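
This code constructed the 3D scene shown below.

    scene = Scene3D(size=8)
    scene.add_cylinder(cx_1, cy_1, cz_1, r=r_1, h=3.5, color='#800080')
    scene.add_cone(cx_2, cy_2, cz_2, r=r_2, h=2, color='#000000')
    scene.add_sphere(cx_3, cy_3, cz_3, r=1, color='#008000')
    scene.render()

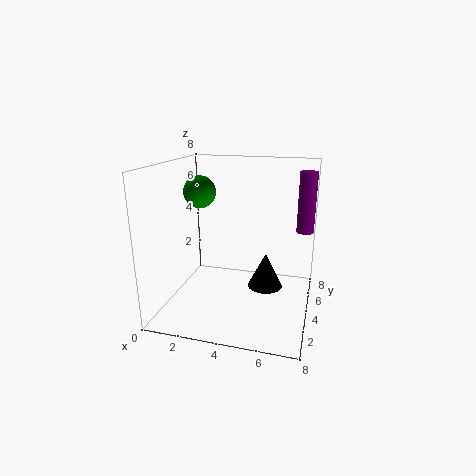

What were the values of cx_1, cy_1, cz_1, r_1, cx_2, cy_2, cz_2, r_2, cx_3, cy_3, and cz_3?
cx_1 = 7.5; cy_1 = 6; cz_1 = 4; r_1 = 0.5; cx_2 = 5.5; cy_2 = 4.5; cz_2 = 1; r_2 = 1; cx_3 = 1; cy_3 = 6; cz_3 = 6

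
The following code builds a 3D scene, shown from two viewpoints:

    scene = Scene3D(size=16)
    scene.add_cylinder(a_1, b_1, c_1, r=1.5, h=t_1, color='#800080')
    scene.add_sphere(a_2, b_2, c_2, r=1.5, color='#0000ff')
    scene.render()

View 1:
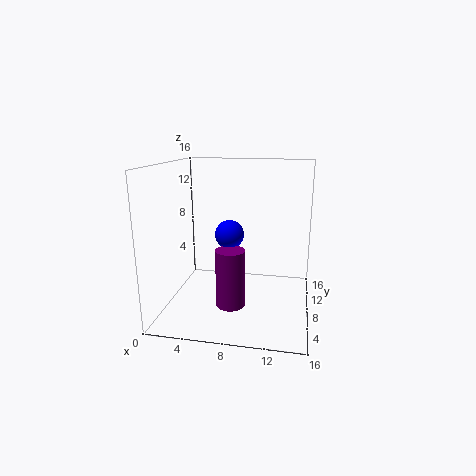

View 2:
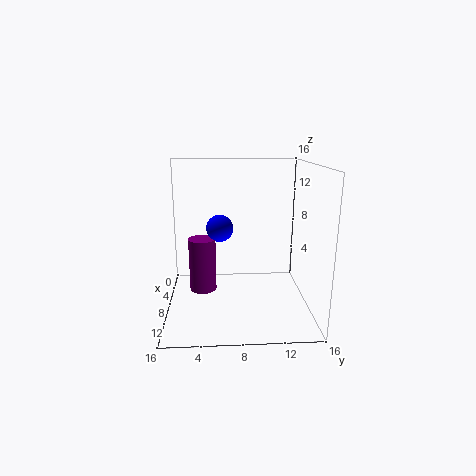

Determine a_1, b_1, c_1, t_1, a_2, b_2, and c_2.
a_1 = 8; b_1 = 4; c_1 = 2; t_1 = 6; a_2 = 7.5; b_2 = 6; c_2 = 9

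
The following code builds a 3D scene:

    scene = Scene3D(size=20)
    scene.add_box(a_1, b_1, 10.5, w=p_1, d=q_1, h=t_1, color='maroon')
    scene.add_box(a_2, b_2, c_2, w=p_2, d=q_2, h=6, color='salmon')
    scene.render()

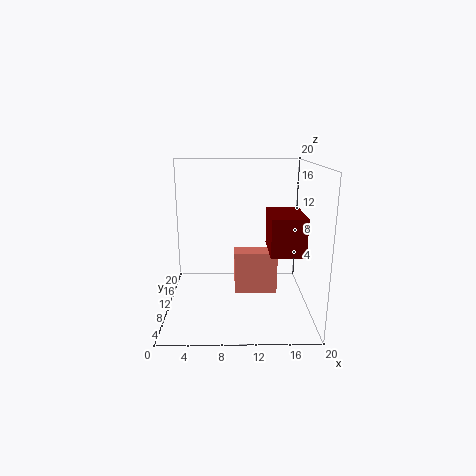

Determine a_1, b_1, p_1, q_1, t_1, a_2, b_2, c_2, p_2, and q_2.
a_1 = 13.5
b_1 = 1
p_1 = 4
q_1 = 6
t_1 = 4.5
a_2 = 9.5
b_2 = 9
c_2 = 2
p_2 = 6
q_2 = 3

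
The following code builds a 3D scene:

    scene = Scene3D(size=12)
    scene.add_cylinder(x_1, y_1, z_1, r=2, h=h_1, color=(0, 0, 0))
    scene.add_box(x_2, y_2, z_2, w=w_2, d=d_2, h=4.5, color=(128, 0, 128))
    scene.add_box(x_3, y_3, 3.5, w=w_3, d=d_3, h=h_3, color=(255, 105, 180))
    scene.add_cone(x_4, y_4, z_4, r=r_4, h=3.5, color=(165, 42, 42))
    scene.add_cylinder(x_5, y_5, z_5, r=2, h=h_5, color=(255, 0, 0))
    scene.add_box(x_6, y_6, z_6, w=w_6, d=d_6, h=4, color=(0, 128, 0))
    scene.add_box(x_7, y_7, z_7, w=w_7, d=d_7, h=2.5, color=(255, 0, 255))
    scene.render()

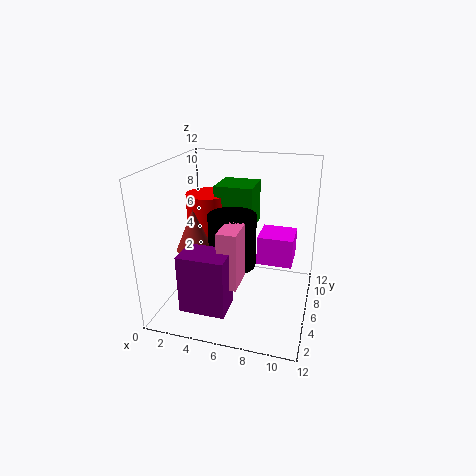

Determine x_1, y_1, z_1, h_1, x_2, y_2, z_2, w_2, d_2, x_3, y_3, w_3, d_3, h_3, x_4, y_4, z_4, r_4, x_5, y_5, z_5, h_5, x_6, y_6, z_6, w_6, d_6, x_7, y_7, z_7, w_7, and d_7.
x_1 = 5.5; y_1 = 6; z_1 = 3.5; h_1 = 4.5; x_2 = 3; y_2 = 0.5; z_2 = 2; w_2 = 3.5; d_2 = 2.5; x_3 = 5.5; y_3 = 2; w_3 = 1.5; d_3 = 2.5; h_3 = 4.5; x_4 = 2.5; y_4 = 5; z_4 = 5; r_4 = 1.5; x_5 = 2; y_5 = 9.5; z_5 = 4.5; h_5 = 4; x_6 = 3; y_6 = 8.5; z_6 = 5.5; w_6 = 3.5; d_6 = 3.5; x_7 = 7.5; y_7 = 6.5; z_7 = 3.5; w_7 = 3; d_7 = 3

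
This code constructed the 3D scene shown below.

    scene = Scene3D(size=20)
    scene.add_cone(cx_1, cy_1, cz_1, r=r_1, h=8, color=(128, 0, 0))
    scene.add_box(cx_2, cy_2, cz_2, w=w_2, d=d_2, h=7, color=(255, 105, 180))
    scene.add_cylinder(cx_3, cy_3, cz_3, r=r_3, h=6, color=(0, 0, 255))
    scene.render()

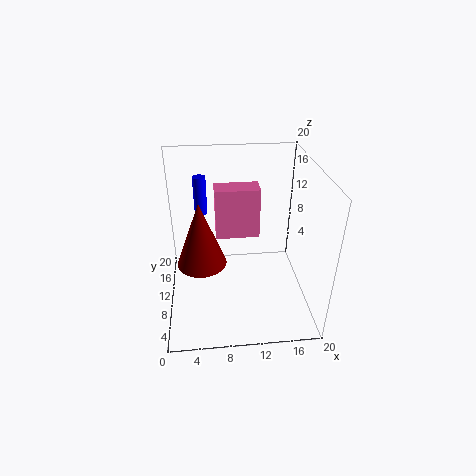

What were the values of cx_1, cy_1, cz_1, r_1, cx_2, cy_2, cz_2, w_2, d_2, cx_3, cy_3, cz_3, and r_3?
cx_1 = 5, cy_1 = 5, cz_1 = 10, r_1 = 3, cx_2 = 7, cy_2 = 10, cz_2 = 10, w_2 = 6, d_2 = 3, cx_3 = 5, cy_3 = 18, cz_3 = 10, r_3 = 1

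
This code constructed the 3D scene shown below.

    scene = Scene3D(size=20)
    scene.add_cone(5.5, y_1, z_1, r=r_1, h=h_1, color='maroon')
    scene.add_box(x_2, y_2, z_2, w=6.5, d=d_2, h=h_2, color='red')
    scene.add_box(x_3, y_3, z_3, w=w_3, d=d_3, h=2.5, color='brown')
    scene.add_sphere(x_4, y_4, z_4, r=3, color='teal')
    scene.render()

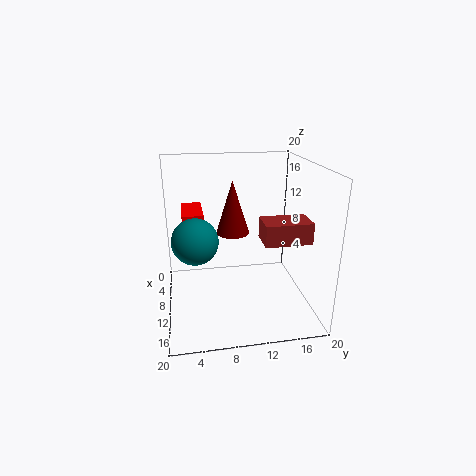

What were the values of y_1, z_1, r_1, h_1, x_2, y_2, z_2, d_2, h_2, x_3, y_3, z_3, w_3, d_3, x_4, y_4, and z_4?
y_1 = 10; z_1 = 9; r_1 = 2.5; h_1 = 8; x_2 = 2; y_2 = 2.5; z_2 = 10; d_2 = 3; h_2 = 3; x_3 = 15.5; y_3 = 11.5; z_3 = 12.5; w_3 = 3.5; d_3 = 5.5; x_4 = 12.5; y_4 = 4; z_4 = 11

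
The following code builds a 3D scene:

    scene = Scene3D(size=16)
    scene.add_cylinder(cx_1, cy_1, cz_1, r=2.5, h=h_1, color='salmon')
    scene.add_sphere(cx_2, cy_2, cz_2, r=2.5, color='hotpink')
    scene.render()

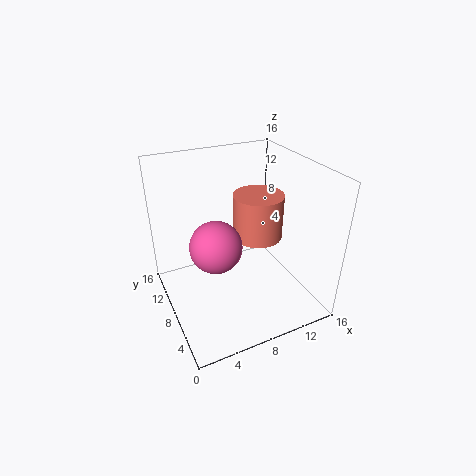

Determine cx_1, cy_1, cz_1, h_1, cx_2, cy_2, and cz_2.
cx_1 = 9, cy_1 = 5.5, cz_1 = 9.5, h_1 = 4.5, cx_2 = 4, cy_2 = 4.5, cz_2 = 10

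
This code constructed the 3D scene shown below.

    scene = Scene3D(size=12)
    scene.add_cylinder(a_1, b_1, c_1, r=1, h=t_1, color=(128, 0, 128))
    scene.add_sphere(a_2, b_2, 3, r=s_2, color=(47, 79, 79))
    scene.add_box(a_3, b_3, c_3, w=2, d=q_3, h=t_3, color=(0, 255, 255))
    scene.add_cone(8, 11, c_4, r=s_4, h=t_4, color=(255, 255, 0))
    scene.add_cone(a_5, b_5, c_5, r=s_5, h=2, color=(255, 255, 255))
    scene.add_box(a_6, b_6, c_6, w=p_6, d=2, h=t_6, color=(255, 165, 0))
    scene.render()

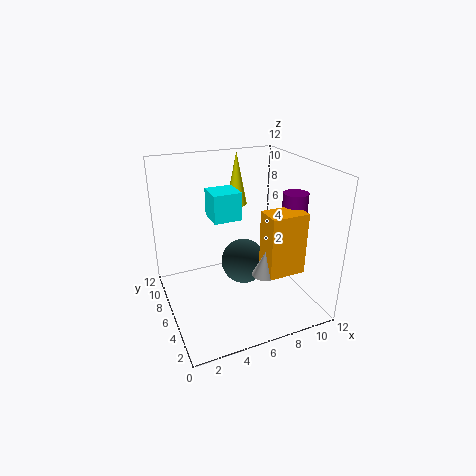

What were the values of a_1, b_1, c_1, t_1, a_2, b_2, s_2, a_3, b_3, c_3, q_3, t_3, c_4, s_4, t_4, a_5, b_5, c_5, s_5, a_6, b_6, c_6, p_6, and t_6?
a_1 = 10; b_1 = 4; c_1 = 8; t_1 = 2; a_2 = 7; b_2 = 7; s_2 = 2; a_3 = 3; b_3 = 3; c_3 = 9; q_3 = 2; t_3 = 2; c_4 = 7; s_4 = 1; t_4 = 5; a_5 = 7; b_5 = 3; c_5 = 4; s_5 = 1; a_6 = 7; b_6 = 2; c_6 = 4; p_6 = 3; t_6 = 5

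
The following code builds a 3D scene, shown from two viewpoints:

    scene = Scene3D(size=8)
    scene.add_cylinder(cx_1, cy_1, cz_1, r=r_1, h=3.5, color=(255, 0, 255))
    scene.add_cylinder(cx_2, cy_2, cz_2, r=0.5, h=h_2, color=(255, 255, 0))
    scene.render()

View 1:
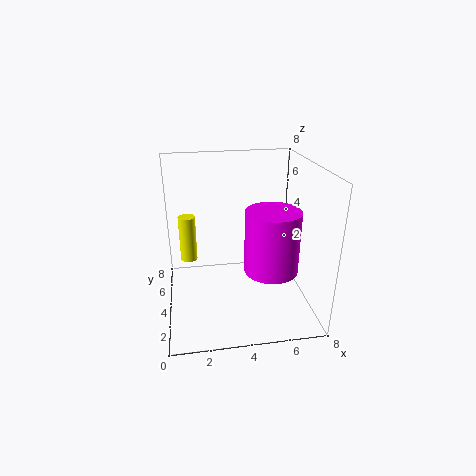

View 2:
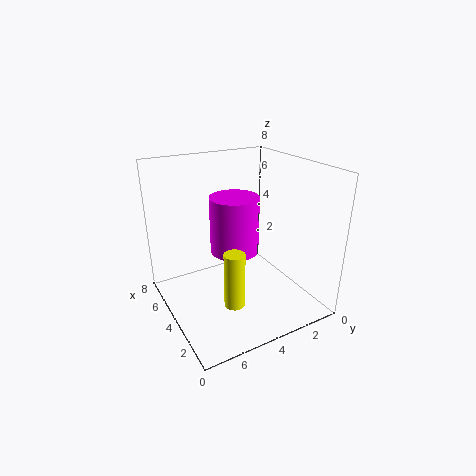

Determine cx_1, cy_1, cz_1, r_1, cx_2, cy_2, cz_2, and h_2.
cx_1 = 5.75
cy_1 = 3.25
cz_1 = 2.25
r_1 = 1.5
cx_2 = 1.25
cy_2 = 5.75
cz_2 = 2
h_2 = 2.75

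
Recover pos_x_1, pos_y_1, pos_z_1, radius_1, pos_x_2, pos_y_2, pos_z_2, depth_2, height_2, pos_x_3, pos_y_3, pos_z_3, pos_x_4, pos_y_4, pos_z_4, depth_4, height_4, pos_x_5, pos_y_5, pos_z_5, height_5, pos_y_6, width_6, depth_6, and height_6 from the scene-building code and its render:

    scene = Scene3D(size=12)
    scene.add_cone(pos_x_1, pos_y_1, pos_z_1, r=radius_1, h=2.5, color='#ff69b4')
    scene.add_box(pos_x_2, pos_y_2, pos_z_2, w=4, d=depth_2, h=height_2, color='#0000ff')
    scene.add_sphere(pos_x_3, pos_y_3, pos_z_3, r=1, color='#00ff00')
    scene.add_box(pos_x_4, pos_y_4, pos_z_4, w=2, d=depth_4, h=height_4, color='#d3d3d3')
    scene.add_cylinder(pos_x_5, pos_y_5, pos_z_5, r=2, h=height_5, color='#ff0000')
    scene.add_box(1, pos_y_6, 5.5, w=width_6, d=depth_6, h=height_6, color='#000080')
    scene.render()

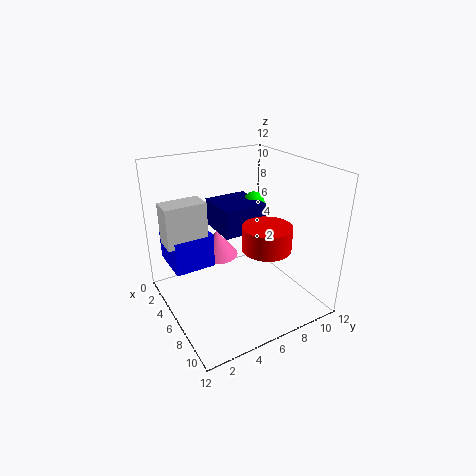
pos_x_1 = 2; pos_y_1 = 6; pos_z_1 = 2.5; radius_1 = 2; pos_x_2 = 0.5; pos_y_2 = 1; pos_z_2 = 3; depth_2 = 3.5; height_2 = 3; pos_x_3 = 3; pos_y_3 = 9.5; pos_z_3 = 7.5; pos_x_4 = 2.5; pos_y_4 = 0.5; pos_z_4 = 5.5; depth_4 = 3.5; height_4 = 3.5; pos_x_5 = 8; pos_y_5 = 7.5; pos_z_5 = 5.5; height_5 = 2; pos_y_6 = 5.5; width_6 = 4; depth_6 = 4; height_6 = 2.5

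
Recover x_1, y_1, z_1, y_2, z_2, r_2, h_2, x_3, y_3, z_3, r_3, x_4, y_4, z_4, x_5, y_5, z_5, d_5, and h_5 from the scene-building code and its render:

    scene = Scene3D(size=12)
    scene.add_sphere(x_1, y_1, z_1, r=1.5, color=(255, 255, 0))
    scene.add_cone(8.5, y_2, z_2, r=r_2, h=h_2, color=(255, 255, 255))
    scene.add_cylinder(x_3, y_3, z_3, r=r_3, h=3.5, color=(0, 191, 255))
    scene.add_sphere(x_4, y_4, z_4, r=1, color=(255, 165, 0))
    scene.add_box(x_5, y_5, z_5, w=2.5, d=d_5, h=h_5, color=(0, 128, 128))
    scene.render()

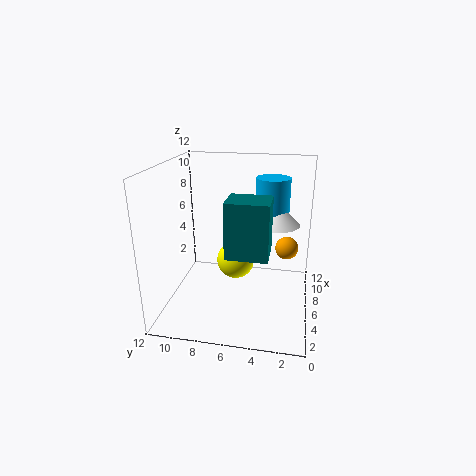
x_1 = 5
y_1 = 6
z_1 = 4.5
y_2 = 3
z_2 = 6.5
r_2 = 2
h_2 = 2
x_3 = 9
y_3 = 3.5
z_3 = 7
r_3 = 1.5
x_4 = 8
y_4 = 2
z_4 = 4.5
x_5 = 1
y_5 = 3
z_5 = 6.5
d_5 = 3
h_5 = 4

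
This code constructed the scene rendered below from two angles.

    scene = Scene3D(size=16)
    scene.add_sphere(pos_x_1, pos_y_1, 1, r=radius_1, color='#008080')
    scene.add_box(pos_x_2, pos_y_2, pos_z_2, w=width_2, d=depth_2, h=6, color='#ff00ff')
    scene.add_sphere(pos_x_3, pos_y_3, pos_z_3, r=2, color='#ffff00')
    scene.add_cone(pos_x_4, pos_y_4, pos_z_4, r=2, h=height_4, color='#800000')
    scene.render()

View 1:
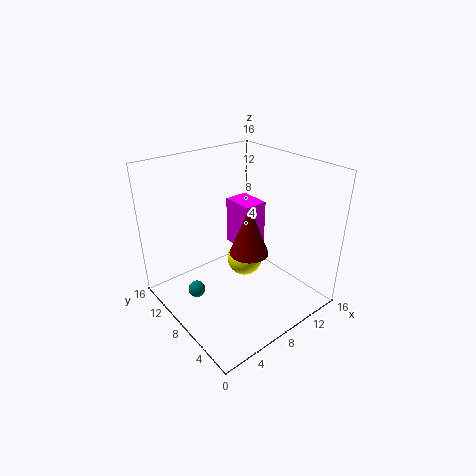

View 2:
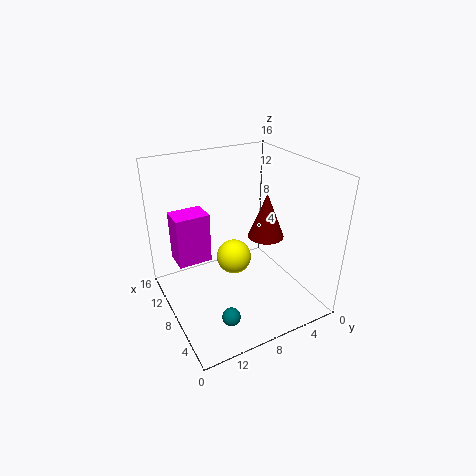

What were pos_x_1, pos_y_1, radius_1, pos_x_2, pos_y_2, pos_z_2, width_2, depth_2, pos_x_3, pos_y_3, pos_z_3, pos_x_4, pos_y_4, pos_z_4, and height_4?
pos_x_1 = 4, pos_y_1 = 11, radius_1 = 1, pos_x_2 = 11, pos_y_2 = 10, pos_z_2 = 4, width_2 = 3, depth_2 = 4, pos_x_3 = 9, pos_y_3 = 8, pos_z_3 = 5, pos_x_4 = 7, pos_y_4 = 5, pos_z_4 = 8, height_4 = 5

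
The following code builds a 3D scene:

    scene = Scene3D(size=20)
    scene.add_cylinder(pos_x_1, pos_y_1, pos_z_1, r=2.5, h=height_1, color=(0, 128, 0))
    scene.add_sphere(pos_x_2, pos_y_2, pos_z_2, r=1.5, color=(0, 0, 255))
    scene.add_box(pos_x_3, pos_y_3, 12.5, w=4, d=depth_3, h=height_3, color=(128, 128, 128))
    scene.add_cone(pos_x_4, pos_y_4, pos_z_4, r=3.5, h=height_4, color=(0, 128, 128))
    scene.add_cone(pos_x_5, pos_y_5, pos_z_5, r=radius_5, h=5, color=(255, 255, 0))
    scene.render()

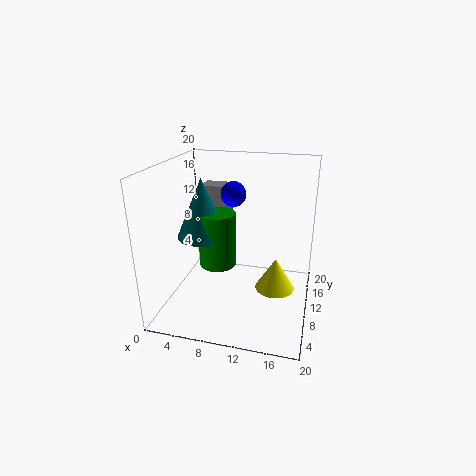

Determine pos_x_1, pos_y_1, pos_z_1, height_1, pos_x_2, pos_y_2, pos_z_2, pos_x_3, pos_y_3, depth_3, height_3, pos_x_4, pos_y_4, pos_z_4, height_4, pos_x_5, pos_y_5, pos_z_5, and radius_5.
pos_x_1 = 7.5; pos_y_1 = 8.5; pos_z_1 = 6.5; height_1 = 7.5; pos_x_2 = 10.5; pos_y_2 = 6; pos_z_2 = 17.5; pos_x_3 = 4; pos_y_3 = 12; depth_3 = 3; height_3 = 4; pos_x_4 = 5.5; pos_y_4 = 8.5; pos_z_4 = 10.5; height_4 = 8; pos_x_5 = 15; pos_y_5 = 13.5; pos_z_5 = 0.5; radius_5 = 3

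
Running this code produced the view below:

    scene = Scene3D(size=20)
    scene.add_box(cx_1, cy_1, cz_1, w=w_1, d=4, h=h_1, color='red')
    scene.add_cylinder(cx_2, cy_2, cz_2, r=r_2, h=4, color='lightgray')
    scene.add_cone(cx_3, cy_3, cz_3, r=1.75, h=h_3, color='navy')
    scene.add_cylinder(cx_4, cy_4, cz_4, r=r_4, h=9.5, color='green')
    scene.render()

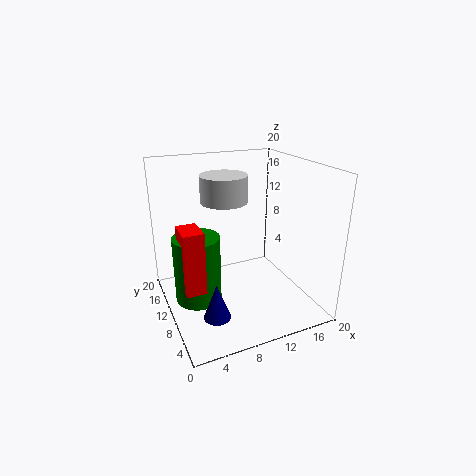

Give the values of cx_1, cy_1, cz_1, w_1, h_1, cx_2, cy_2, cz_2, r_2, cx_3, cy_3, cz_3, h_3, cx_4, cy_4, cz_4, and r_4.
cx_1 = 1.75
cy_1 = 7.75
cz_1 = 3.75
w_1 = 2.75
h_1 = 8.75
cx_2 = 10
cy_2 = 15
cz_2 = 13.75
r_2 = 3.5
cx_3 = 4.75
cy_3 = 4.75
cz_3 = 2
h_3 = 4.75
cx_4 = 4.25
cy_4 = 11
cz_4 = 1.25
r_4 = 3.25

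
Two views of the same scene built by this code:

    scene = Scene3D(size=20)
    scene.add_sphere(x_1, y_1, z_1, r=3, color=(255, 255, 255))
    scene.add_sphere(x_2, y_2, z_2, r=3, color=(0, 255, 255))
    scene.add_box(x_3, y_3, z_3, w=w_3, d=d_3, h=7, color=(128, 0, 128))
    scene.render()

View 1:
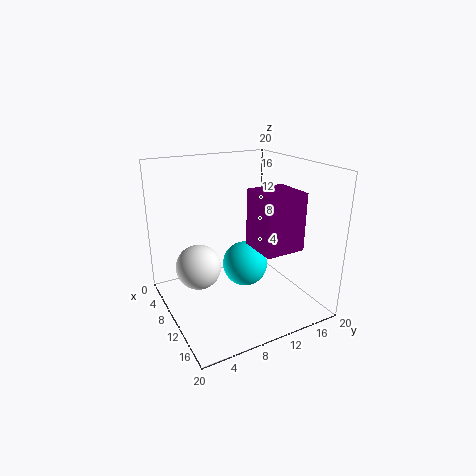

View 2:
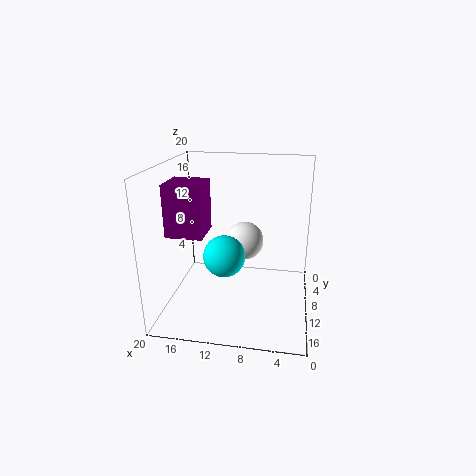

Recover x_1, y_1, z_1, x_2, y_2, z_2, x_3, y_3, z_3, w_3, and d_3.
x_1 = 10
y_1 = 4
z_1 = 7
x_2 = 12
y_2 = 10
z_2 = 7
x_3 = 14
y_3 = 9
z_3 = 11
w_3 = 5
d_3 = 5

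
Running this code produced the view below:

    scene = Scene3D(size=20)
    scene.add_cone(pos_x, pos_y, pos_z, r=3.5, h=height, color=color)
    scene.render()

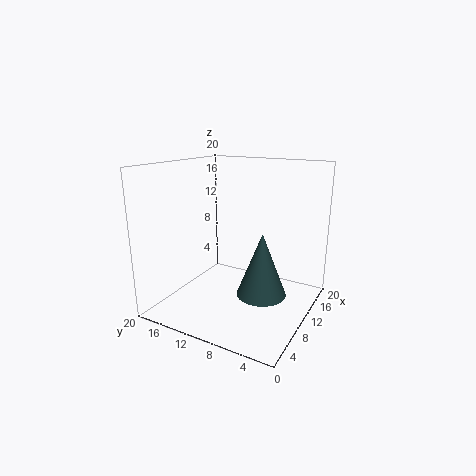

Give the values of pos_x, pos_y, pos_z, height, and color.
pos_x = 10.5, pos_y = 6.5, pos_z = 2, height = 9, color = 'darkslategray'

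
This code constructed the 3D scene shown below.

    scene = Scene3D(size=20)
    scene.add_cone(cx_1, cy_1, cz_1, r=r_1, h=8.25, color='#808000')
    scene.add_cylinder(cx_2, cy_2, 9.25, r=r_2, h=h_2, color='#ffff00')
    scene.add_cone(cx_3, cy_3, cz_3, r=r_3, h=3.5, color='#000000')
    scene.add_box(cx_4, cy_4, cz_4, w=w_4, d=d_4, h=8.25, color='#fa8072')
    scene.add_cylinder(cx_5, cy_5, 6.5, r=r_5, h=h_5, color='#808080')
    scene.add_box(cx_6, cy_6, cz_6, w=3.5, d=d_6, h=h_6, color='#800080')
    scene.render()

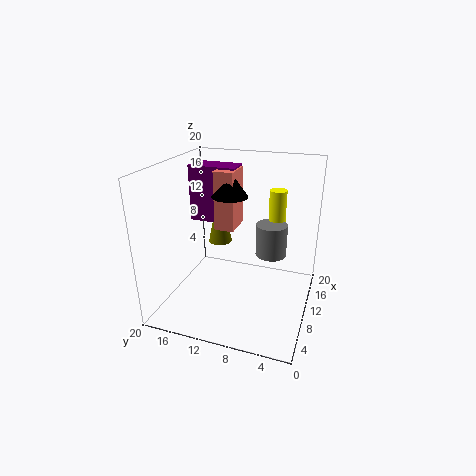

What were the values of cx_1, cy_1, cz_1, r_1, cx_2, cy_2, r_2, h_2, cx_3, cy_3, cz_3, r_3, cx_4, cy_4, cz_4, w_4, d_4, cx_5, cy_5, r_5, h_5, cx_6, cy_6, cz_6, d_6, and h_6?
cx_1 = 13.25; cy_1 = 14; cz_1 = 7.5; r_1 = 1.75; cx_2 = 15.25; cy_2 = 5.75; r_2 = 1.25; h_2 = 6.5; cx_3 = 11; cy_3 = 11.5; cz_3 = 15.5; r_3 = 2.5; cx_4 = 10; cy_4 = 10.75; cz_4 = 10.75; w_4 = 4.25; d_4 = 2.75; cx_5 = 13.25; cy_5 = 6; r_5 = 2.25; h_5 = 4.75; cx_6 = 11.25; cy_6 = 11; cz_6 = 11.25; d_6 = 6.75; h_6 = 8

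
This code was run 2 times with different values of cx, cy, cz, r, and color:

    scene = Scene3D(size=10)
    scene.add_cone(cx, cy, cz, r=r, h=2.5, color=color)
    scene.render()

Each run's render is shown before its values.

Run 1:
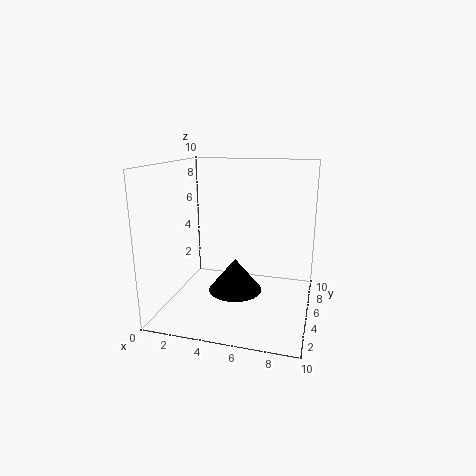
cx = 4.5
cy = 6
cz = 0.5
r = 2
color = 'black'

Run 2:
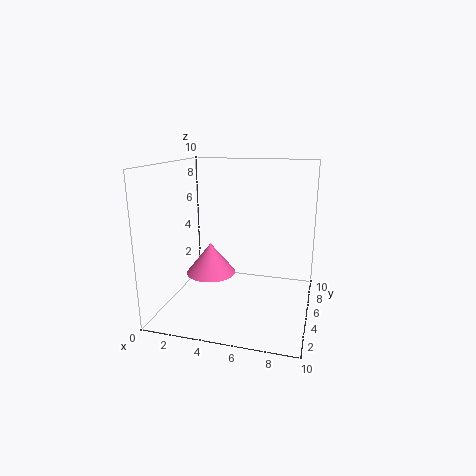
cx = 2
cy = 7.5
cz = 1
r = 2
color = 'hotpink'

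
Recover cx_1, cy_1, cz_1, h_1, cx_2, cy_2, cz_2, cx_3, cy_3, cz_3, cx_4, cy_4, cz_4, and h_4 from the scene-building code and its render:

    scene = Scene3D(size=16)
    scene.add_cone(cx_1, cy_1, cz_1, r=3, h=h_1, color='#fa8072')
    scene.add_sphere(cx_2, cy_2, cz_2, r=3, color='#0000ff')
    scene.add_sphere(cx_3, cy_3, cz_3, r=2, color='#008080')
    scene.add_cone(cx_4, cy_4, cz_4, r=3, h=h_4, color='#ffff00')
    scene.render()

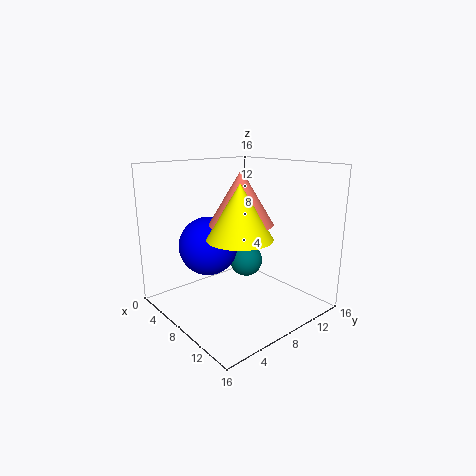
cx_1 = 12, cy_1 = 5, cz_1 = 11, h_1 = 5, cx_2 = 8, cy_2 = 4, cz_2 = 8, cx_3 = 6, cy_3 = 11, cz_3 = 4, cx_4 = 13, cy_4 = 4, cz_4 = 10, h_4 = 5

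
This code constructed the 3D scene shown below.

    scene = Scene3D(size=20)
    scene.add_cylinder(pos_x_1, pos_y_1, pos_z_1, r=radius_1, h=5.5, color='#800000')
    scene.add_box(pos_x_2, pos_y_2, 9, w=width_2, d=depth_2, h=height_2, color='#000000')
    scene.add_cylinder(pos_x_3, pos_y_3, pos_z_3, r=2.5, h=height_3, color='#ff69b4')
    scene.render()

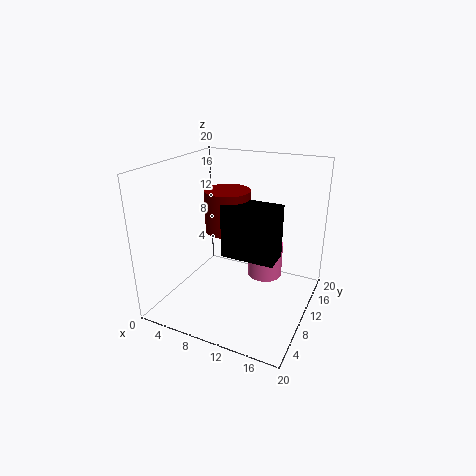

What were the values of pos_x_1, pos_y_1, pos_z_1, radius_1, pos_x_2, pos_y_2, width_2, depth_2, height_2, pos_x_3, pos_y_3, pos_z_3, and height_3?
pos_x_1 = 9; pos_y_1 = 9; pos_z_1 = 11.5; radius_1 = 3; pos_x_2 = 9.5; pos_y_2 = 6; width_2 = 7; depth_2 = 3.5; height_2 = 7; pos_x_3 = 13; pos_y_3 = 13; pos_z_3 = 3.5; height_3 = 5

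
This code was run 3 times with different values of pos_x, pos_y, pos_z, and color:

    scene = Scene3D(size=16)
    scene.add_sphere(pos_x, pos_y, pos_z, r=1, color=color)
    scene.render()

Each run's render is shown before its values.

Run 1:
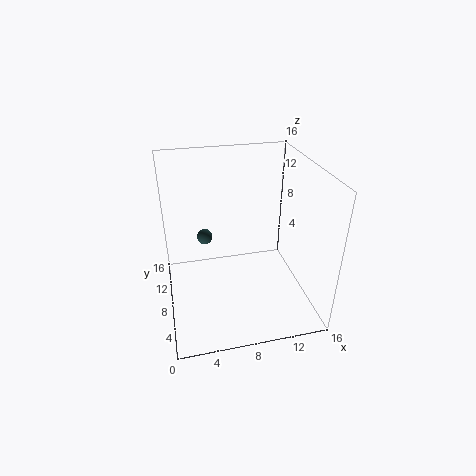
pos_x = 5
pos_y = 14
pos_z = 5
color = 'darkslategray'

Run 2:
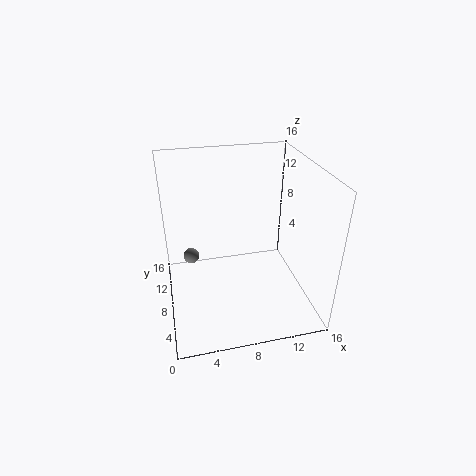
pos_x = 3
pos_y = 13
pos_z = 3
color = 'gray'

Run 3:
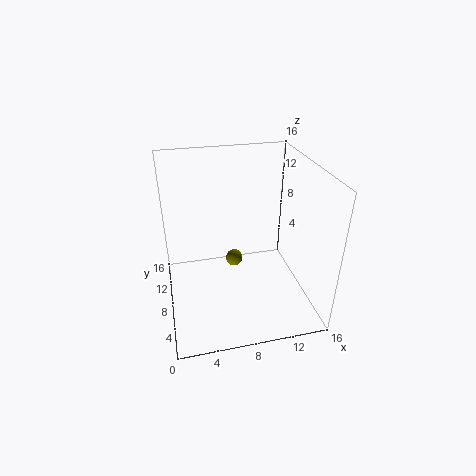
pos_x = 8
pos_y = 10
pos_z = 4
color = 'olive'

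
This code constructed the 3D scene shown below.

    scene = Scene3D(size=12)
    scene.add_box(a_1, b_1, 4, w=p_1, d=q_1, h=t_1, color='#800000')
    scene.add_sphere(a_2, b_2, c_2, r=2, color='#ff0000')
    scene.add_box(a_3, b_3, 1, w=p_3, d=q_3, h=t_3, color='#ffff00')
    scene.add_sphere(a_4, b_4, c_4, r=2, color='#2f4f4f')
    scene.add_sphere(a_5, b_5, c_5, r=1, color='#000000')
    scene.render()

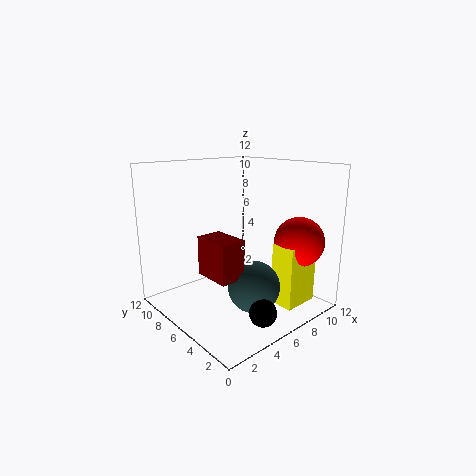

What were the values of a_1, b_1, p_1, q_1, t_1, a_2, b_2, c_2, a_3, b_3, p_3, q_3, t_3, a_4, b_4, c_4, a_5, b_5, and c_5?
a_1 = 2
b_1 = 3
p_1 = 2
q_1 = 3
t_1 = 3
a_2 = 9
b_2 = 2
c_2 = 6
a_3 = 7
b_3 = 1
p_3 = 3
q_3 = 2
t_3 = 5
a_4 = 5
b_4 = 3
c_4 = 3
a_5 = 4
b_5 = 1
c_5 = 2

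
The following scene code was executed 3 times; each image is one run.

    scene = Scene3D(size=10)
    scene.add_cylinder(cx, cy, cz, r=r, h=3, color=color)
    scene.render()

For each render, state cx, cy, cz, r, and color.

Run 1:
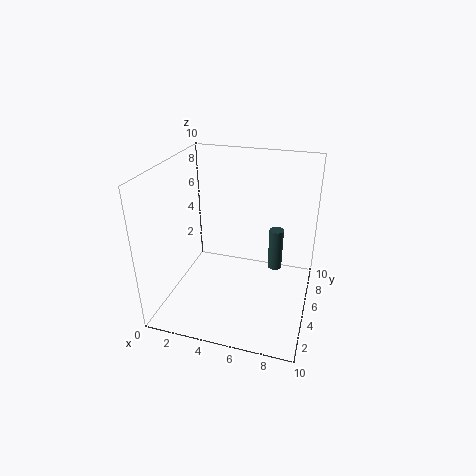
cx = 7.5, cy = 6, cz = 2.5, r = 0.5, color = 'darkslategray'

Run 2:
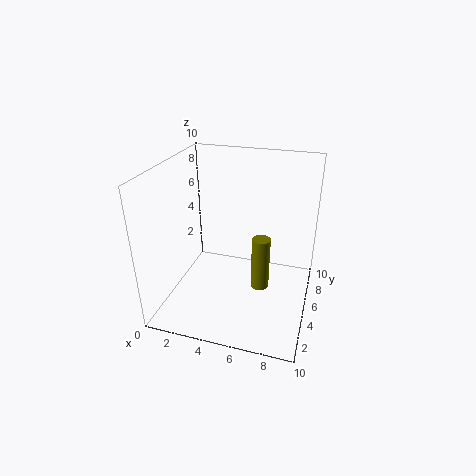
cx = 7.5, cy = 1, cz = 4.5, r = 0.5, color = 'olive'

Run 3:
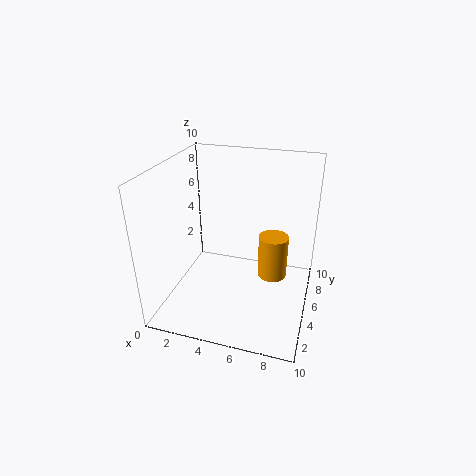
cx = 7.5, cy = 5, cz = 2.5, r = 1, color = 'orange'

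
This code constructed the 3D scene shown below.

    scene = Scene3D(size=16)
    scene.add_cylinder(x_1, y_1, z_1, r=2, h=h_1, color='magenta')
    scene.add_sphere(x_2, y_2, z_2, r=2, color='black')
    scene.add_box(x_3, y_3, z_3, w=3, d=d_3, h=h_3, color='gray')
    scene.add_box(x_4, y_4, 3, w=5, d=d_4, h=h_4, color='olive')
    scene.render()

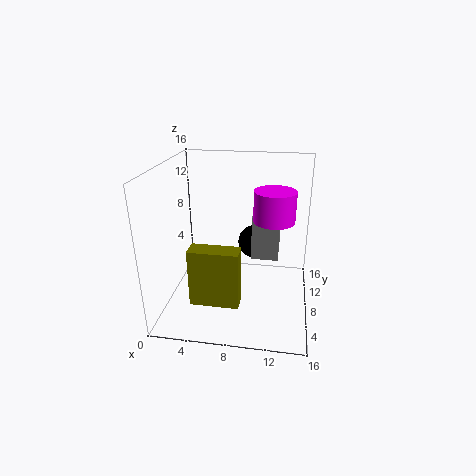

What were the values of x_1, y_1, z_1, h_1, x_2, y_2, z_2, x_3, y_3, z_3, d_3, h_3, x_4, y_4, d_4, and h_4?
x_1 = 12, y_1 = 5, z_1 = 11.5, h_1 = 3, x_2 = 9.5, y_2 = 11.5, z_2 = 6, x_3 = 9.5, y_3 = 8, z_3 = 5.5, d_3 = 5, h_3 = 5, x_4 = 4, y_4 = 2, d_4 = 2, h_4 = 6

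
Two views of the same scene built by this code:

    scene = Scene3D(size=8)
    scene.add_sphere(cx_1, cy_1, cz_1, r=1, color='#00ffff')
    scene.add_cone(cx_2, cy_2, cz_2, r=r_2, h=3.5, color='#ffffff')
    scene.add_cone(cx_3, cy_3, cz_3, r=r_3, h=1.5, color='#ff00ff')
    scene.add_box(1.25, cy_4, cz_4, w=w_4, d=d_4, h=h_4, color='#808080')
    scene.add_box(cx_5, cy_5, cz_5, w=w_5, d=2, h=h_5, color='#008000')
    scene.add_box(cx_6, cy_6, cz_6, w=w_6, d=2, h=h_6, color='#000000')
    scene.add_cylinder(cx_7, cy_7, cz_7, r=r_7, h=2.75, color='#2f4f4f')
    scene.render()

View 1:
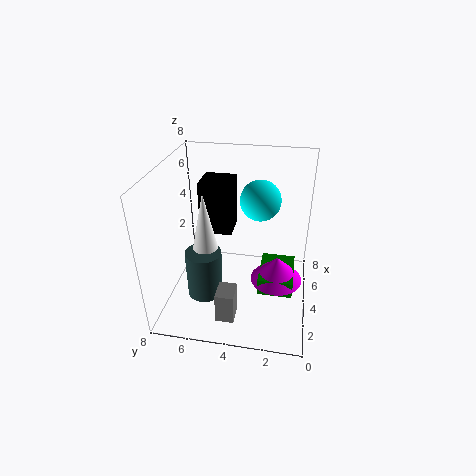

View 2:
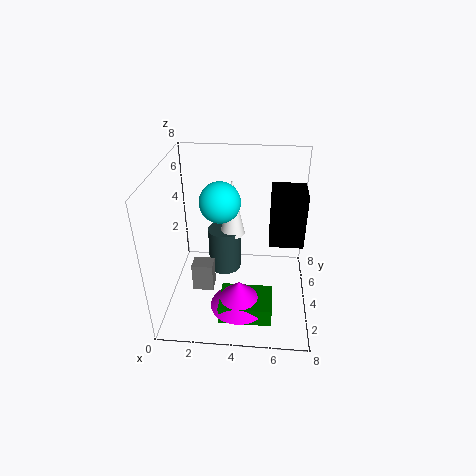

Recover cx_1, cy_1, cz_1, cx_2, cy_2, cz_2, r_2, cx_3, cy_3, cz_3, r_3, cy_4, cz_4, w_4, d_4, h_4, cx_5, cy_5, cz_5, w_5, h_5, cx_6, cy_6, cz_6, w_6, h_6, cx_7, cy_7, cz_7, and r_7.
cx_1 = 3.25
cy_1 = 2.75
cz_1 = 6.75
cx_2 = 3.5
cy_2 = 5.75
cz_2 = 3.25
r_2 = 0.75
cx_3 = 4.25
cy_3 = 1.75
cz_3 = 1.25
r_3 = 1.5
cy_4 = 3.75
cz_4 = 0.25
w_4 = 1.25
d_4 = 1
h_4 = 1.75
cx_5 = 3.25
cy_5 = 0.75
cz_5 = 0.75
w_5 = 2.75
h_5 = 1
cx_6 = 5.75
cy_6 = 4.75
cz_6 = 3
w_6 = 2
h_6 = 3.25
cx_7 = 3
cy_7 = 5.75
cz_7 = 0.75
r_7 = 1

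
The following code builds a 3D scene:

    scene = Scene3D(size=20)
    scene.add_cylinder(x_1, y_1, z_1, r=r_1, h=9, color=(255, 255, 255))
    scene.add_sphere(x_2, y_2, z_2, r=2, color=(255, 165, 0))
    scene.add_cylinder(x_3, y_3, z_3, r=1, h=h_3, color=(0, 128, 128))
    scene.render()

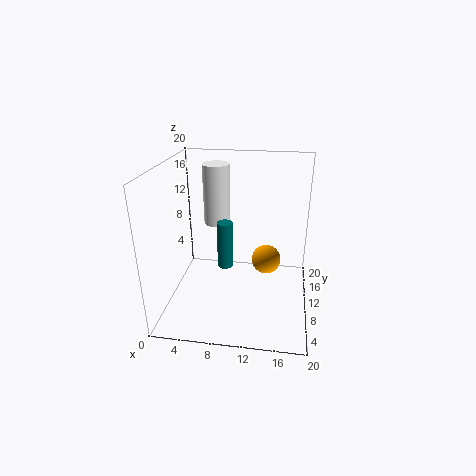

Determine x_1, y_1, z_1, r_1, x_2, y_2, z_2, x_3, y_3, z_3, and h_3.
x_1 = 6, y_1 = 15, z_1 = 10, r_1 = 2, x_2 = 14, y_2 = 10, z_2 = 7, x_3 = 9, y_3 = 6, z_3 = 8, h_3 = 6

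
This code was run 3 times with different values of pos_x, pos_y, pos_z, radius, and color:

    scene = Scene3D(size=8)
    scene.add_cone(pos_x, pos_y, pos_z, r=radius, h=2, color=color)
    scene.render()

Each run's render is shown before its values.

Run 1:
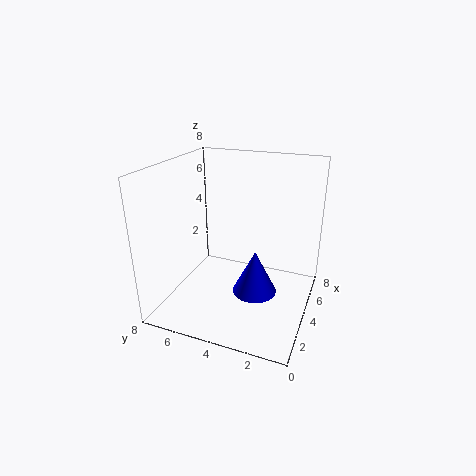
pos_x = 1
pos_y = 2
pos_z = 3
radius = 1
color = 'blue'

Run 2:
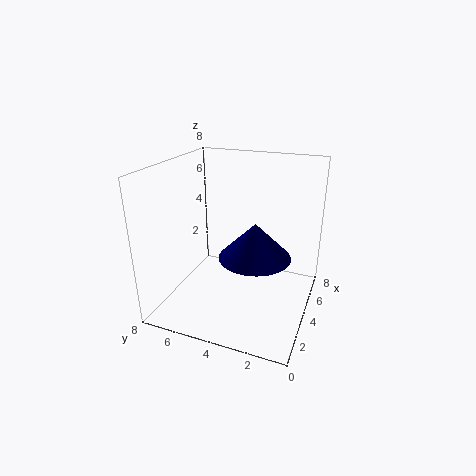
pos_x = 4
pos_y = 3
pos_z = 3
radius = 2
color = 'navy'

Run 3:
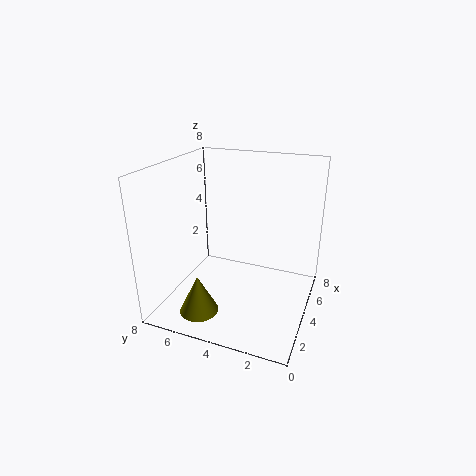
pos_x = 1
pos_y = 5
pos_z = 1
radius = 1
color = 'olive'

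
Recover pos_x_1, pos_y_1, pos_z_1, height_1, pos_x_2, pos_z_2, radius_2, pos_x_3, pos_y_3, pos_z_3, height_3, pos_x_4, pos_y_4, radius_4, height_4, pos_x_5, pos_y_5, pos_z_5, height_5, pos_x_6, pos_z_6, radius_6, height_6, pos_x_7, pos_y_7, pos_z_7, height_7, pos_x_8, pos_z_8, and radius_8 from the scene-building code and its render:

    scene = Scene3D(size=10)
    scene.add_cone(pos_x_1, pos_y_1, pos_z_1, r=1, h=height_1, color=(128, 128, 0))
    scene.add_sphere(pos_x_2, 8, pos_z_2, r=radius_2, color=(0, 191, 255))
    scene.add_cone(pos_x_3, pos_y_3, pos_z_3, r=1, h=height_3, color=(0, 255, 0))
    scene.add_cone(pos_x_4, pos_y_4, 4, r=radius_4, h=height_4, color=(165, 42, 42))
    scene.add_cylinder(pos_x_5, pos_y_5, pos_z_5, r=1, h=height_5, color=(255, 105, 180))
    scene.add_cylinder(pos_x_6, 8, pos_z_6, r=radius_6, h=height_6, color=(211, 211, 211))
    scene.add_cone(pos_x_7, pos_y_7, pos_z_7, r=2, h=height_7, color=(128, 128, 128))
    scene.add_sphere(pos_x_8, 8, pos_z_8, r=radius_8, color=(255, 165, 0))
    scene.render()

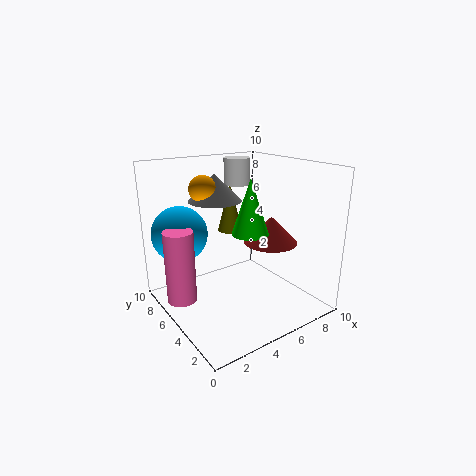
pos_x_1 = 7; pos_y_1 = 9; pos_z_1 = 4; height_1 = 4; pos_x_2 = 2; pos_z_2 = 5; radius_2 = 2; pos_x_3 = 3; pos_y_3 = 1; pos_z_3 = 7; height_3 = 3; pos_x_4 = 8; pos_y_4 = 5; radius_4 = 2; height_4 = 2; pos_x_5 = 1; pos_y_5 = 6; pos_z_5 = 1; height_5 = 5; pos_x_6 = 7; pos_z_6 = 8; radius_6 = 1; height_6 = 2; pos_x_7 = 5; pos_y_7 = 8; pos_z_7 = 7; height_7 = 2; pos_x_8 = 4; pos_z_8 = 8; radius_8 = 1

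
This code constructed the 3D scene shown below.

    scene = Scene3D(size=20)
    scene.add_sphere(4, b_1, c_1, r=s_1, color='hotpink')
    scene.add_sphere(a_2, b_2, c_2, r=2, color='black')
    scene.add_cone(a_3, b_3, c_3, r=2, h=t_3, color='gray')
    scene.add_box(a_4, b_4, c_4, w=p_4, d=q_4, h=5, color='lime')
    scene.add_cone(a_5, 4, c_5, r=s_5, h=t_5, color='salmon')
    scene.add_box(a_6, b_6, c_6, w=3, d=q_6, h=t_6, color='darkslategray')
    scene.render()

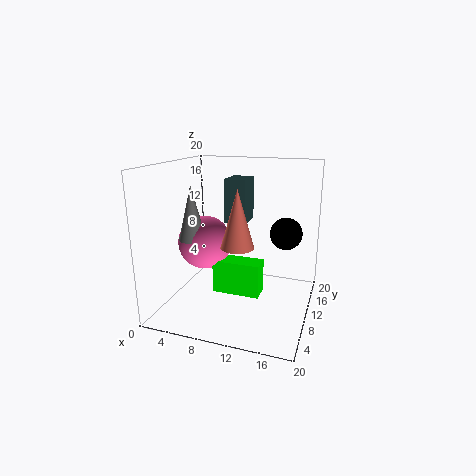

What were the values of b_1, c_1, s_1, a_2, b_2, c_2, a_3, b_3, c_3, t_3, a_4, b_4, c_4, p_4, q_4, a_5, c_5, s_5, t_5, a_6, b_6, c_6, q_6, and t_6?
b_1 = 12
c_1 = 8
s_1 = 4
a_2 = 17
b_2 = 8
c_2 = 12
a_3 = 3
b_3 = 10
c_3 = 9
t_3 = 8
a_4 = 6
b_4 = 10
c_4 = 1
p_4 = 7
q_4 = 3
a_5 = 12
c_5 = 11
s_5 = 2
t_5 = 7
a_6 = 8
b_6 = 10
c_6 = 12
q_6 = 4
t_6 = 6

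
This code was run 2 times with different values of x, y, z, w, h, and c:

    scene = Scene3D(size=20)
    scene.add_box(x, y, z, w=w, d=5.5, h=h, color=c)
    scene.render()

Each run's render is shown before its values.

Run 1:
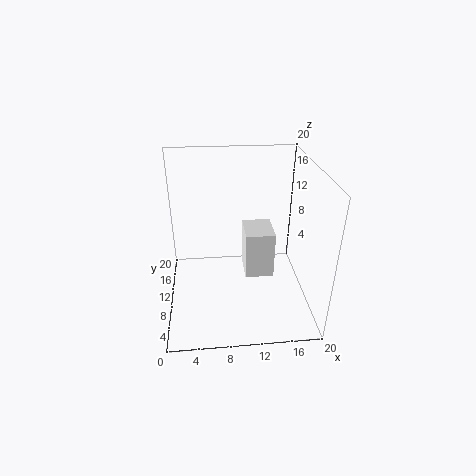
x = 11.5
y = 12.5
z = 1
w = 4.5
h = 7.5
c = 'white'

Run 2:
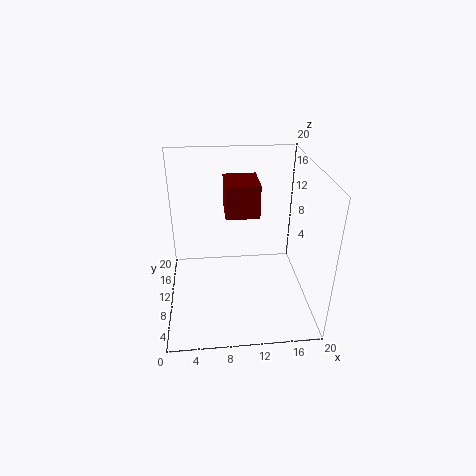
x = 8.5
y = 12.5
z = 11.5
w = 5
h = 5
c = 'maroon'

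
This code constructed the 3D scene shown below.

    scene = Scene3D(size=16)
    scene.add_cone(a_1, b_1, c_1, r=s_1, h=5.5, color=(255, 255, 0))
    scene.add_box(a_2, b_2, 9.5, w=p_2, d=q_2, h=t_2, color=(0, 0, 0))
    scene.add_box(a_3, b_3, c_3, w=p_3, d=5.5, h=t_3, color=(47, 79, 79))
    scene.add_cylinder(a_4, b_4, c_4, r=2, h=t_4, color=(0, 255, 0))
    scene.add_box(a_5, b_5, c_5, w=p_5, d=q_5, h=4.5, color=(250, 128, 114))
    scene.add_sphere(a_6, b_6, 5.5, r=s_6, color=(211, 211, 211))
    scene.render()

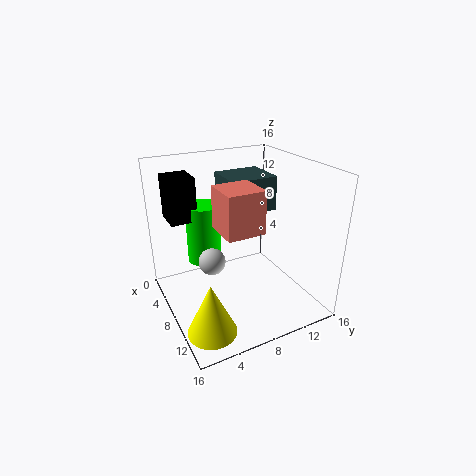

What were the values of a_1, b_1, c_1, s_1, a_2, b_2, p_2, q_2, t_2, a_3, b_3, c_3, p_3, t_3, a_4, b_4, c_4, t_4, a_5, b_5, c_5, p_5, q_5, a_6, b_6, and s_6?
a_1 = 13; b_1 = 2.5; c_1 = 1; s_1 = 2.5; a_2 = 1.5; b_2 = 1.5; p_2 = 3.5; q_2 = 3; t_2 = 5; a_3 = 2; b_3 = 8; c_3 = 10; p_3 = 5; t_3 = 4; a_4 = 4; b_4 = 5.5; c_4 = 4; t_4 = 7; a_5 = 8; b_5 = 5; c_5 = 10; p_5 = 4; q_5 = 4; a_6 = 7.5; b_6 = 5; s_6 = 1.5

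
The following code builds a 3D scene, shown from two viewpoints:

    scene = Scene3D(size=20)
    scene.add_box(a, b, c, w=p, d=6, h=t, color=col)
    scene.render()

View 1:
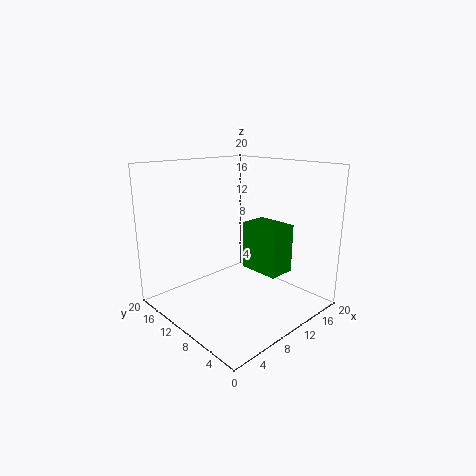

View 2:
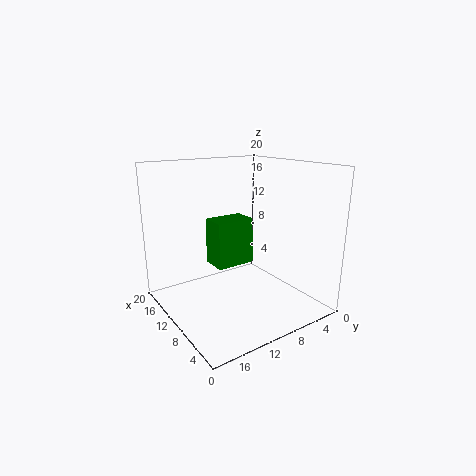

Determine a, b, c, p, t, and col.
a = 12.5; b = 5.5; c = 4.5; p = 4; t = 7; col = 'green'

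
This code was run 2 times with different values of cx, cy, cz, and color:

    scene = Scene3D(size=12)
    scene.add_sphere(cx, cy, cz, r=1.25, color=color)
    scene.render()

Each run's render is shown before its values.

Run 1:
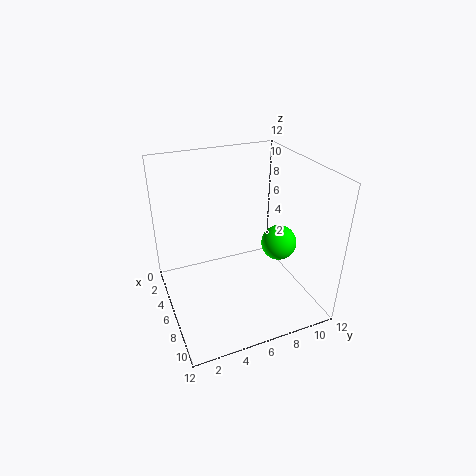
cx = 10, cy = 7.5, cz = 7.5, color = 'lime'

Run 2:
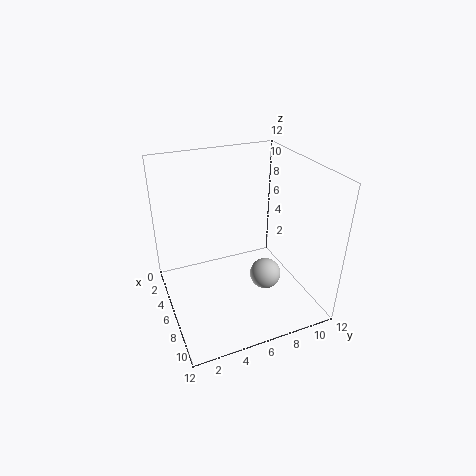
cx = 8.25, cy = 7.5, cz = 3.5, color = 'lightgray'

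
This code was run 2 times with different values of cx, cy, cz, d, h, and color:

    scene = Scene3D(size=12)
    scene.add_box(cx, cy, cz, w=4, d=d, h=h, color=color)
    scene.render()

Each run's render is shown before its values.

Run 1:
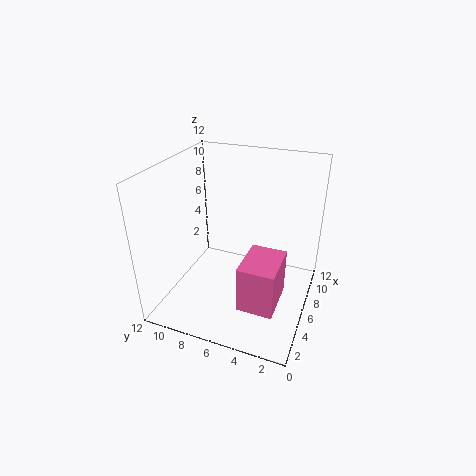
cx = 3, cy = 2, cz = 1, d = 3, h = 4, color = 'hotpink'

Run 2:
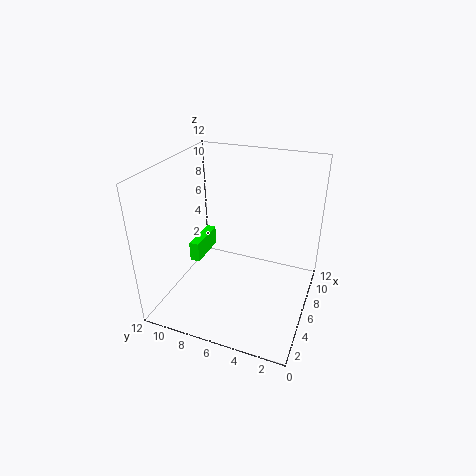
cx = 8, cy = 11, cz = 1, d = 1, h = 2, color = 'lime'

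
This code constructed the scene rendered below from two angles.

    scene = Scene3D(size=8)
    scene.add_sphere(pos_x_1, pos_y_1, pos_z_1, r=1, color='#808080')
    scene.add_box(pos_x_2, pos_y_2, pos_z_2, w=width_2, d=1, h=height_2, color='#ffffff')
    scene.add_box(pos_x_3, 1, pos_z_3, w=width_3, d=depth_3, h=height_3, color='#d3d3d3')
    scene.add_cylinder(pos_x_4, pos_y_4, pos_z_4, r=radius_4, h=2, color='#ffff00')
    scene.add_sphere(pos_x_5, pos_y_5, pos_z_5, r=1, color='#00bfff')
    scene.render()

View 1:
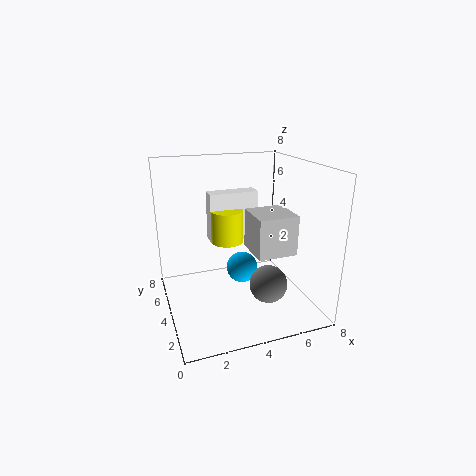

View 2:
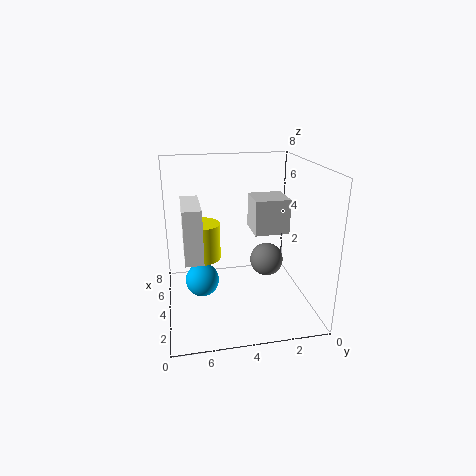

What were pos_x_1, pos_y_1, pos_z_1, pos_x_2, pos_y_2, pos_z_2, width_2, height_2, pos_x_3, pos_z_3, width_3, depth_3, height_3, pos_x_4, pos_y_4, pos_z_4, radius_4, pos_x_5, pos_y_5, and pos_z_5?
pos_x_1 = 5; pos_y_1 = 2; pos_z_1 = 2; pos_x_2 = 3; pos_y_2 = 6; pos_z_2 = 3; width_2 = 3; height_2 = 3; pos_x_3 = 4; pos_z_3 = 4; width_3 = 2; depth_3 = 2; height_3 = 2; pos_x_4 = 4; pos_y_4 = 6; pos_z_4 = 3; radius_4 = 1; pos_x_5 = 5; pos_y_5 = 6; pos_z_5 = 1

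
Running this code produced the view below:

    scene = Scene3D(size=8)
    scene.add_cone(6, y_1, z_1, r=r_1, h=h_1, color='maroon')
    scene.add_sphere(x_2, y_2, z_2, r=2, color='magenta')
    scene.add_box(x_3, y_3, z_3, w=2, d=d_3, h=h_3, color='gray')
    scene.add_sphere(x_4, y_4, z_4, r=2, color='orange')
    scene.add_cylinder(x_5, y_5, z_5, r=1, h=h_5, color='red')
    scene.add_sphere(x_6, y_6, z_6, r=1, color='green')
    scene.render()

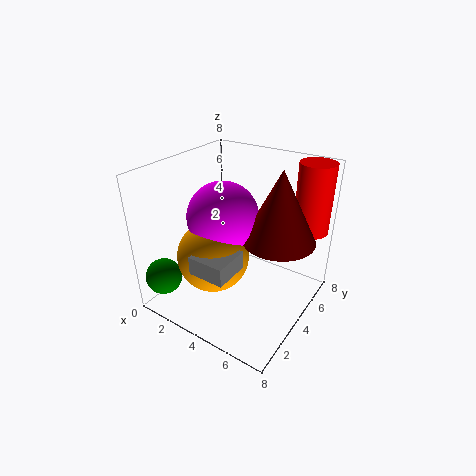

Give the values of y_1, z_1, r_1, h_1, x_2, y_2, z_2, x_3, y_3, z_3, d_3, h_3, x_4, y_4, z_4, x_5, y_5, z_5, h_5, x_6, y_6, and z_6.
y_1 = 5; z_1 = 4; r_1 = 2; h_1 = 4; x_2 = 3; y_2 = 4; z_2 = 5; x_3 = 3; y_3 = 1; z_3 = 3; d_3 = 2; h_3 = 1; x_4 = 3; y_4 = 3; z_4 = 3; x_5 = 7; y_5 = 7; z_5 = 4; h_5 = 4; x_6 = 1; y_6 = 1; z_6 = 2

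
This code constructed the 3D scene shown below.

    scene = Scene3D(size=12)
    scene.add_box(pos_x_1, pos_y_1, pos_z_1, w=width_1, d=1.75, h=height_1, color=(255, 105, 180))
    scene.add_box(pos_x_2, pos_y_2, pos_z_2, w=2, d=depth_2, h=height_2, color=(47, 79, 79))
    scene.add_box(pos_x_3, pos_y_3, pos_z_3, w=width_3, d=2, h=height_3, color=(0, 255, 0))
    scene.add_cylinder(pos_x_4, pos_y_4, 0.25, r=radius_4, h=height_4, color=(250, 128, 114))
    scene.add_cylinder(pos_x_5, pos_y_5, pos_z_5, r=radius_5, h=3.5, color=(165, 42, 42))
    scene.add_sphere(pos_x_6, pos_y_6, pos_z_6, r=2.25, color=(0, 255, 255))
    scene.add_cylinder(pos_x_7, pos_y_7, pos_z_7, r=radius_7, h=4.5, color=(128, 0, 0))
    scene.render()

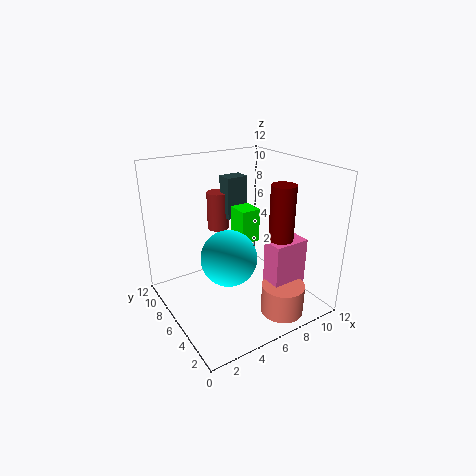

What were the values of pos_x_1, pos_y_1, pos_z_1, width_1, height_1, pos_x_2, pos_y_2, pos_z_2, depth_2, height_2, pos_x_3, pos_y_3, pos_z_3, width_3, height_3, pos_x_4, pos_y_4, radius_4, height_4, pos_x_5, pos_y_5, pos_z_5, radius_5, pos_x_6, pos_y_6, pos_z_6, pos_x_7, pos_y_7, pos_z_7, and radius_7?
pos_x_1 = 7.25
pos_y_1 = 2.25
pos_z_1 = 2
width_1 = 3
height_1 = 4.25
pos_x_2 = 6.75
pos_y_2 = 8.75
pos_z_2 = 6.5
depth_2 = 1.5
height_2 = 3.75
pos_x_3 = 7
pos_y_3 = 6.75
pos_z_3 = 4.75
width_3 = 1.75
height_3 = 3
pos_x_4 = 8
pos_y_4 = 2.25
radius_4 = 1.75
height_4 = 2.5
pos_x_5 = 6.5
pos_y_5 = 10.25
pos_z_5 = 5.25
radius_5 = 1
pos_x_6 = 4.5
pos_y_6 = 5
pos_z_6 = 5
pos_x_7 = 8.5
pos_y_7 = 3.5
pos_z_7 = 6.25
radius_7 = 1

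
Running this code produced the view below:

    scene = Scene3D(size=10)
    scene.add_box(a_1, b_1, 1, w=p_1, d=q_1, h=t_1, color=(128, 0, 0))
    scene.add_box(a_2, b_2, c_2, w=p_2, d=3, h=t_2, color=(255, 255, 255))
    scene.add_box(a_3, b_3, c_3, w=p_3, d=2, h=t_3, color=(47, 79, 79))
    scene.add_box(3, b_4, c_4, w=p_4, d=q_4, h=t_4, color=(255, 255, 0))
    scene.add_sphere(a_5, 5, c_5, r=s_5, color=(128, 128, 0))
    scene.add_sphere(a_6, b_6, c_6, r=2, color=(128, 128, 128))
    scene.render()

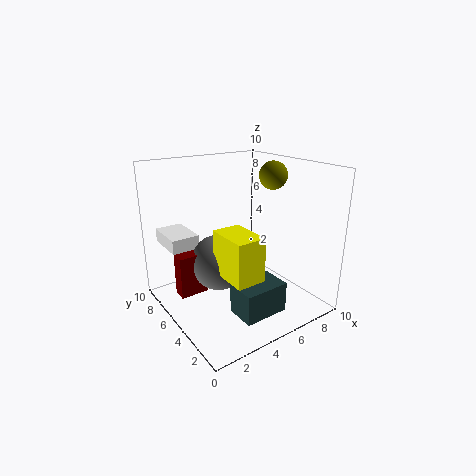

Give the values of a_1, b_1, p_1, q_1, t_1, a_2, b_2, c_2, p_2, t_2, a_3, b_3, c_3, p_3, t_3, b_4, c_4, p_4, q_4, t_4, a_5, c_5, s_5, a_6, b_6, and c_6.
a_1 = 1
b_1 = 6
p_1 = 2
q_1 = 1
t_1 = 3
a_2 = 1
b_2 = 7
c_2 = 4
p_2 = 2
t_2 = 1
a_3 = 3
b_3 = 1
c_3 = 1
p_3 = 3
t_3 = 2
b_4 = 2
c_4 = 3
p_4 = 2
q_4 = 3
t_4 = 3
a_5 = 8
c_5 = 9
s_5 = 1
a_6 = 4
b_6 = 6
c_6 = 3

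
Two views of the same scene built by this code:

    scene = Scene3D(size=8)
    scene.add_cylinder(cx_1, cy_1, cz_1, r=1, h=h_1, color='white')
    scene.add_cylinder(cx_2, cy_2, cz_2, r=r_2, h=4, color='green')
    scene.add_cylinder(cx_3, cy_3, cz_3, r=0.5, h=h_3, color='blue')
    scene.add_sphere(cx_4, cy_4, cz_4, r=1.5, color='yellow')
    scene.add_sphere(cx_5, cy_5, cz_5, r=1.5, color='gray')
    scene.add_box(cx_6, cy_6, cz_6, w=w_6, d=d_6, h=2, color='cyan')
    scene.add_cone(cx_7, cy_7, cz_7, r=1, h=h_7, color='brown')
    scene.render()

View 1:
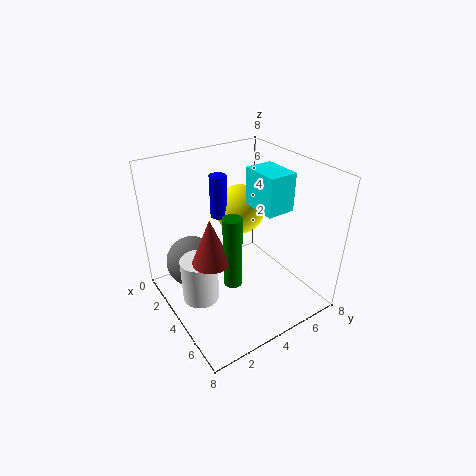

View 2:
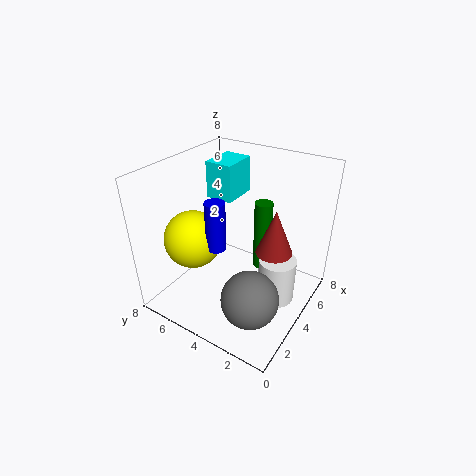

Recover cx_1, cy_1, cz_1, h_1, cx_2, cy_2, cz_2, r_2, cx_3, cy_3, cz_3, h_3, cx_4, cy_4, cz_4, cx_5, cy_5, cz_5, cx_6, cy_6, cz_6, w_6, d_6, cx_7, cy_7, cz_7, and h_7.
cx_1 = 4; cy_1 = 1.5; cz_1 = 1; h_1 = 2.5; cx_2 = 5; cy_2 = 3; cz_2 = 2; r_2 = 0.5; cx_3 = 2; cy_3 = 4; cz_3 = 4.5; h_3 = 2.5; cx_4 = 2; cy_4 = 5.5; cz_4 = 4.5; cx_5 = 2; cy_5 = 2; cz_5 = 2; cx_6 = 4; cy_6 = 4.5; cz_6 = 6; w_6 = 2; d_6 = 1.5; cx_7 = 4.5; cy_7 = 2; cz_7 = 3.5; h_7 = 2.5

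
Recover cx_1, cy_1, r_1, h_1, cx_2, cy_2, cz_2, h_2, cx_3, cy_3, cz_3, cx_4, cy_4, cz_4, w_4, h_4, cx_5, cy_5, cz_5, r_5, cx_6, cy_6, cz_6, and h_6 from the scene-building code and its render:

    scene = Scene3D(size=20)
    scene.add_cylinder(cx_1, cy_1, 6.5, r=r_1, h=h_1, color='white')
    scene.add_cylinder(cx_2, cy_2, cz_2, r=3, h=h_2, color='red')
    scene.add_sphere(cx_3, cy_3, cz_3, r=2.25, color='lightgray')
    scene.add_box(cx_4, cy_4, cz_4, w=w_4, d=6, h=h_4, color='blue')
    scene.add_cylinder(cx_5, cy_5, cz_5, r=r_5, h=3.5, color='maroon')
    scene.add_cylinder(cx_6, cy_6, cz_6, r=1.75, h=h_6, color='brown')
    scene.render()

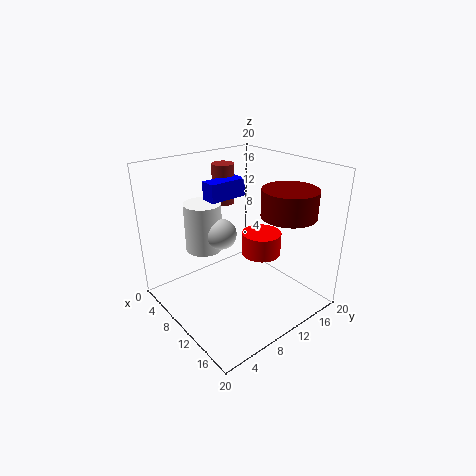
cx_1 = 4, cy_1 = 8.25, r_1 = 2.75, h_1 = 7.25, cx_2 = 9, cy_2 = 15.5, cz_2 = 5.25, h_2 = 3.5, cx_3 = 6.75, cy_3 = 9.5, cz_3 = 9.5, cx_4 = 2.75, cy_4 = 9.25, cz_4 = 13.75, w_4 = 2.5, h_4 = 2.75, cx_5 = 16.25, cy_5 = 13, cz_5 = 14.5, r_5 = 3.5, cx_6 = 1.75, cy_6 = 13.75, cz_6 = 12, h_6 = 6.25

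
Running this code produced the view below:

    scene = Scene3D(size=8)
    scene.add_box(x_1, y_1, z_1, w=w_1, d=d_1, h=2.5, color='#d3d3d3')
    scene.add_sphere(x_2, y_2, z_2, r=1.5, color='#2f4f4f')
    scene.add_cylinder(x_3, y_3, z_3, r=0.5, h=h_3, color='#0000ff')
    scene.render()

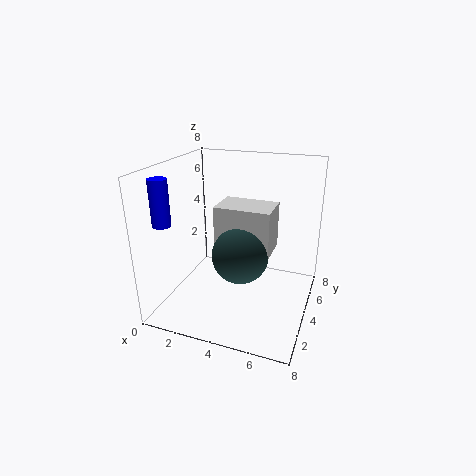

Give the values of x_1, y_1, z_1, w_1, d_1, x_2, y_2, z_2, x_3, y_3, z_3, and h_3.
x_1 = 3, y_1 = 3, z_1 = 3.5, w_1 = 3, d_1 = 2, x_2 = 4.5, y_2 = 3, z_2 = 3.5, x_3 = 0.5, y_3 = 2, z_3 = 5, h_3 = 2.5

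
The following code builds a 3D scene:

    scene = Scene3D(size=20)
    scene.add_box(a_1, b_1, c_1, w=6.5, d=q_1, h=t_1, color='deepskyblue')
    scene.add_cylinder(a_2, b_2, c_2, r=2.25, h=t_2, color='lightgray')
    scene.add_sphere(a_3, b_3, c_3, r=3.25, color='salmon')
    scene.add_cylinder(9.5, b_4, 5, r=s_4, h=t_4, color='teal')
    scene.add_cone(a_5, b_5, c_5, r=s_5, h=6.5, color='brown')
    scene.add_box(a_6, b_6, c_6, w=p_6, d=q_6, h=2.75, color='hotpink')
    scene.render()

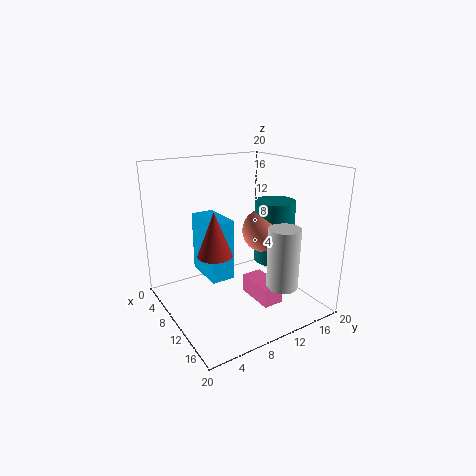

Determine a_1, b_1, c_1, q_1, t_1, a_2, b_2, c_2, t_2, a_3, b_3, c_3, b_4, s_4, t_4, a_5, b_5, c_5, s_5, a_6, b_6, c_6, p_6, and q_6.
a_1 = 2, b_1 = 6.75, c_1 = 3, q_1 = 3.5, t_1 = 9, a_2 = 14.25, b_2 = 14.75, c_2 = 3, t_2 = 8.75, a_3 = 9, b_3 = 15.25, c_3 = 9.75, b_4 = 16.75, s_4 = 3, t_4 = 9.25, a_5 = 8.25, b_5 = 7.25, c_5 = 7.25, s_5 = 2.5, a_6 = 8.75, b_6 = 11.75, c_6 = 0.5, p_6 = 5.75, q_6 = 3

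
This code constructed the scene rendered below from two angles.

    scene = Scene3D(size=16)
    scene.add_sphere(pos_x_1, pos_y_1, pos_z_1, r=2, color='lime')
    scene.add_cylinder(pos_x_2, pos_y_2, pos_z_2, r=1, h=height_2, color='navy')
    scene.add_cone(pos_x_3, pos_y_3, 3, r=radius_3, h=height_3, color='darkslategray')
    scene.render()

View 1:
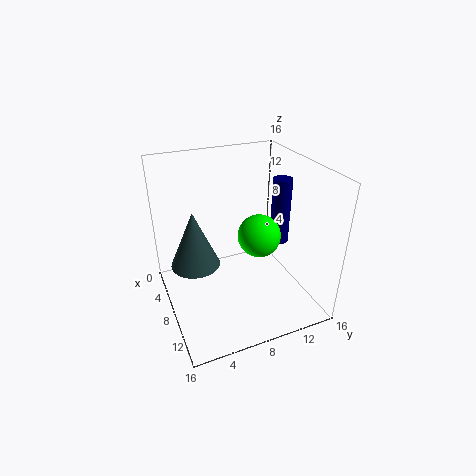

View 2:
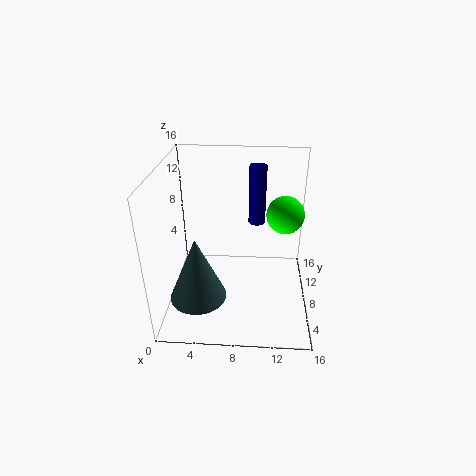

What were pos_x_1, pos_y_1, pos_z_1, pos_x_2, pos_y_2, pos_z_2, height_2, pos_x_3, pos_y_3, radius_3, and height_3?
pos_x_1 = 13; pos_y_1 = 8; pos_z_1 = 11; pos_x_2 = 10; pos_y_2 = 12; pos_z_2 = 8; height_2 = 7; pos_x_3 = 4; pos_y_3 = 4; radius_3 = 3; height_3 = 7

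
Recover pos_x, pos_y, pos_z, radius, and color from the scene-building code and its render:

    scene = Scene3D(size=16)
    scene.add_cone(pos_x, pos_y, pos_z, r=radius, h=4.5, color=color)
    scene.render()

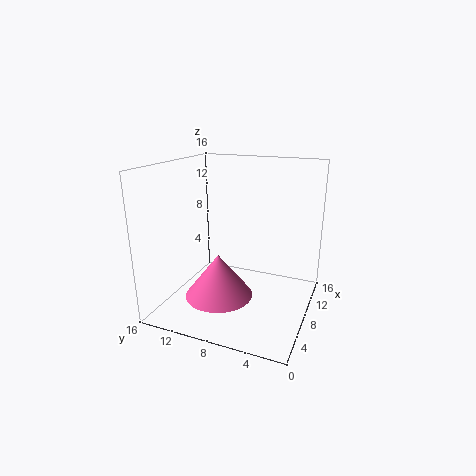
pos_x = 4; pos_y = 8.5; pos_z = 3; radius = 3.5; color = 'hotpink'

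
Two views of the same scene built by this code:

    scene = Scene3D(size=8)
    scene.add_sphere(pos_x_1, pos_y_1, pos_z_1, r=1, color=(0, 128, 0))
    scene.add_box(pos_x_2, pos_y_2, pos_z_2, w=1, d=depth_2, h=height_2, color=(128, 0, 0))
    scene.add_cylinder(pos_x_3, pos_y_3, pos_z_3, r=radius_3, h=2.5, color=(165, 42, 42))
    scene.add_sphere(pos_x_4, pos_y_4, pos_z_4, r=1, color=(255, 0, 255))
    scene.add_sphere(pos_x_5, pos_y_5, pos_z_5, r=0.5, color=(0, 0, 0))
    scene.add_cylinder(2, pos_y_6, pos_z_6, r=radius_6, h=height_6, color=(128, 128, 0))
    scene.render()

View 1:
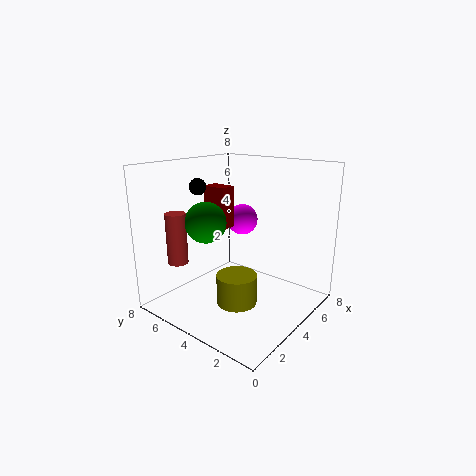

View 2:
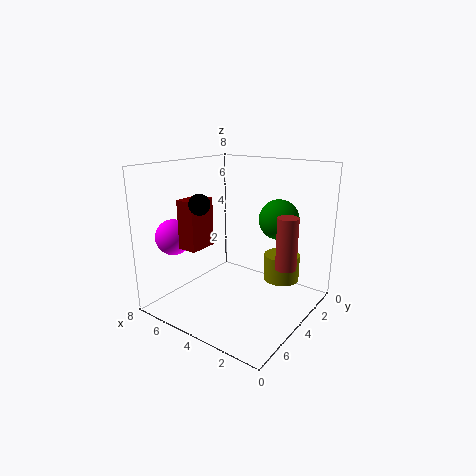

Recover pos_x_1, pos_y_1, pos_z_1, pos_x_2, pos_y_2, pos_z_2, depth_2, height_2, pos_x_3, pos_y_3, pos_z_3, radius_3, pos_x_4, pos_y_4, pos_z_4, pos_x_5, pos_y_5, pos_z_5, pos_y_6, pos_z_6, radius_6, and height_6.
pos_x_1 = 1.5
pos_y_1 = 4
pos_z_1 = 5.5
pos_x_2 = 4.5
pos_y_2 = 5.5
pos_z_2 = 4
depth_2 = 1.5
height_2 = 2.5
pos_x_3 = 0.5
pos_y_3 = 5
pos_z_3 = 3.5
radius_3 = 0.5
pos_x_4 = 7
pos_y_4 = 6
pos_z_4 = 4
pos_x_5 = 4
pos_y_5 = 7
pos_z_5 = 6.5
pos_y_6 = 2.5
pos_z_6 = 1.5
radius_6 = 1
height_6 = 1.5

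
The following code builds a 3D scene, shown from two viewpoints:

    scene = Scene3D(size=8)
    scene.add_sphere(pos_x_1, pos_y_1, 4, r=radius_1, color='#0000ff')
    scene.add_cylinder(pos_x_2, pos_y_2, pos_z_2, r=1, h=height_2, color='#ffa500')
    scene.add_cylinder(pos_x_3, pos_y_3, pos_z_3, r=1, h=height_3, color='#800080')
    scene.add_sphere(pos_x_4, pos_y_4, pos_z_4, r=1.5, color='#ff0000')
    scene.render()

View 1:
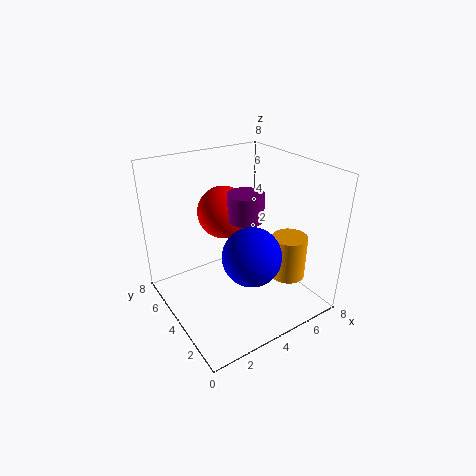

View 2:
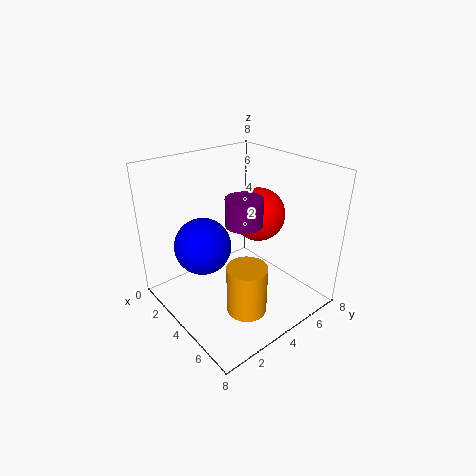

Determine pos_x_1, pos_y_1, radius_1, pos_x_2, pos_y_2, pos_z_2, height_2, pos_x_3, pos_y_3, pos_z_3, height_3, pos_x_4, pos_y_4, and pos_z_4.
pos_x_1 = 3.5, pos_y_1 = 2, radius_1 = 1.5, pos_x_2 = 6.5, pos_y_2 = 2.5, pos_z_2 = 1.5, height_2 = 2.5, pos_x_3 = 4.5, pos_y_3 = 4, pos_z_3 = 5, height_3 = 1.5, pos_x_4 = 4, pos_y_4 = 5.5, pos_z_4 = 5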